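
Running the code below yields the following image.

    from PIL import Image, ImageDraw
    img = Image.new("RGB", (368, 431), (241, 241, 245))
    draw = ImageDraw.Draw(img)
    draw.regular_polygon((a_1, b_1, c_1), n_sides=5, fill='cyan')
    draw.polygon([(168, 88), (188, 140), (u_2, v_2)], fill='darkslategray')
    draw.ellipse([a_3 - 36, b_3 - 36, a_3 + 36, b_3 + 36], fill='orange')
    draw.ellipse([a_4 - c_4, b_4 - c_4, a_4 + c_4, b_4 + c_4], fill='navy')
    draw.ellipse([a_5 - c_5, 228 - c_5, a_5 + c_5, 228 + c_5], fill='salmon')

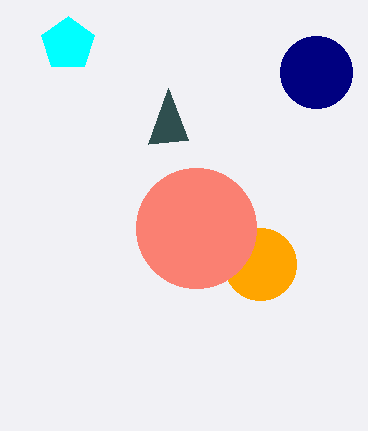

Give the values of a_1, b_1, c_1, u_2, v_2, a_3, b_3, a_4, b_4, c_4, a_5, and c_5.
a_1 = 68
b_1 = 44
c_1 = 28
u_2 = 148
v_2 = 144
a_3 = 260
b_3 = 264
a_4 = 316
b_4 = 72
c_4 = 36
a_5 = 196
c_5 = 60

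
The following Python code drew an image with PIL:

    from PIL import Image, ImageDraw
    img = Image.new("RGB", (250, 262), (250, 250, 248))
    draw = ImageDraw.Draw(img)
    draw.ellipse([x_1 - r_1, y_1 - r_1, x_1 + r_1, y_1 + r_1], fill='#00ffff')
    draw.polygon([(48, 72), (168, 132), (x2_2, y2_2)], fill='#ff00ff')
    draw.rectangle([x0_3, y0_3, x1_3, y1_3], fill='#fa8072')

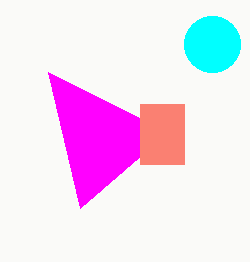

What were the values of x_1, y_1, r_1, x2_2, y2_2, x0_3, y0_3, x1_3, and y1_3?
x_1 = 212, y_1 = 44, r_1 = 28, x2_2 = 80, y2_2 = 208, x0_3 = 140, y0_3 = 104, x1_3 = 184, y1_3 = 164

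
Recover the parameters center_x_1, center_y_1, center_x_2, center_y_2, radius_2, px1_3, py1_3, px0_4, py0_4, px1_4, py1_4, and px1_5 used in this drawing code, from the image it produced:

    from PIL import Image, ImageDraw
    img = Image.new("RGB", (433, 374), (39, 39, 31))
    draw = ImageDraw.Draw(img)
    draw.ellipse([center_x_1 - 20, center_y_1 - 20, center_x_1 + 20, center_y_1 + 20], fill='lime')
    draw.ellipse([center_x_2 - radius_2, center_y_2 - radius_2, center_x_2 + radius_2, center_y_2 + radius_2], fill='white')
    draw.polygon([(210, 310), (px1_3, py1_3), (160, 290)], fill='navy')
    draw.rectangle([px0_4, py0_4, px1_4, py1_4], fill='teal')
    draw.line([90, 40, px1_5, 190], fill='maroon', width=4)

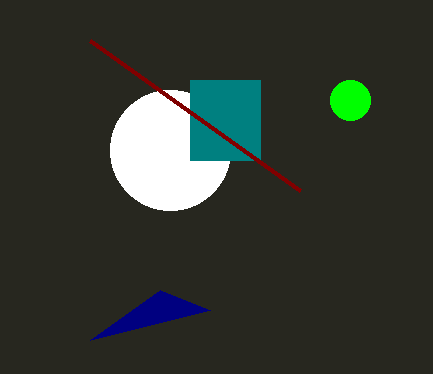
center_x_1 = 350; center_y_1 = 100; center_x_2 = 170; center_y_2 = 150; radius_2 = 60; px1_3 = 90; py1_3 = 340; px0_4 = 190; py0_4 = 80; px1_4 = 260; py1_4 = 160; px1_5 = 300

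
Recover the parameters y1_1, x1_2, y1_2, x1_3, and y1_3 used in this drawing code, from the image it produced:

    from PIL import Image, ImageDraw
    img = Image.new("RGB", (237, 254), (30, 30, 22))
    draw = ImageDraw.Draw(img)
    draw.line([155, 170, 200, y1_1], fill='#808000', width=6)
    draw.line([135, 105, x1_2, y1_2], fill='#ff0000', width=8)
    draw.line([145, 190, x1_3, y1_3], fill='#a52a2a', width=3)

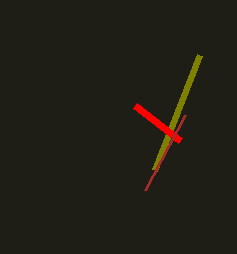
y1_1 = 55; x1_2 = 180; y1_2 = 140; x1_3 = 185; y1_3 = 115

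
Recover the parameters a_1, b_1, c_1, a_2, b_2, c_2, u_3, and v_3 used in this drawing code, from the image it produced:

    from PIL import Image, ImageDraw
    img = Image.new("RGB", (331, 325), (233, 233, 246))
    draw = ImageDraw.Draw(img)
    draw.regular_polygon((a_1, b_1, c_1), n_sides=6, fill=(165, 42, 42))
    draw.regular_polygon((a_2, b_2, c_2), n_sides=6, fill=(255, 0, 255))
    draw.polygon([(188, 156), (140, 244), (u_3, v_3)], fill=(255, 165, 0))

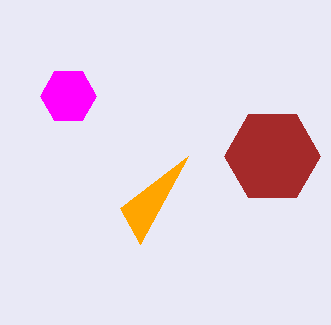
a_1 = 272
b_1 = 156
c_1 = 48
a_2 = 68
b_2 = 96
c_2 = 28
u_3 = 120
v_3 = 208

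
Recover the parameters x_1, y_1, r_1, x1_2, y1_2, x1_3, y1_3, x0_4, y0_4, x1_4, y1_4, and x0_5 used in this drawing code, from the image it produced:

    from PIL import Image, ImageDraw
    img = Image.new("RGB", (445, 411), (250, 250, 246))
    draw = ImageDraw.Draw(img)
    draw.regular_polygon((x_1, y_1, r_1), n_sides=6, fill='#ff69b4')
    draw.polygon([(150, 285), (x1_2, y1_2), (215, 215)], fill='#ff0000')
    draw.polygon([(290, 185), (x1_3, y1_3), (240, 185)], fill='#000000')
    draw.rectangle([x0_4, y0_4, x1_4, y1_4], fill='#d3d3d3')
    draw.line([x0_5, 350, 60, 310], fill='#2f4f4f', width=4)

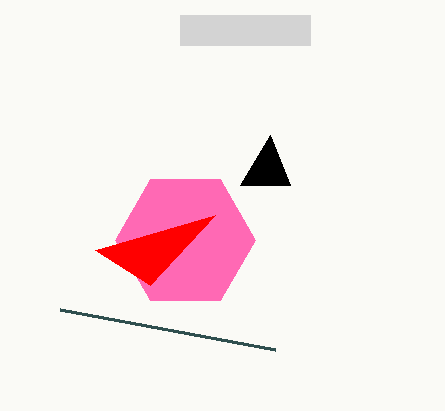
x_1 = 185; y_1 = 240; r_1 = 70; x1_2 = 95; y1_2 = 250; x1_3 = 270; y1_3 = 135; x0_4 = 180; y0_4 = 15; x1_4 = 310; y1_4 = 45; x0_5 = 275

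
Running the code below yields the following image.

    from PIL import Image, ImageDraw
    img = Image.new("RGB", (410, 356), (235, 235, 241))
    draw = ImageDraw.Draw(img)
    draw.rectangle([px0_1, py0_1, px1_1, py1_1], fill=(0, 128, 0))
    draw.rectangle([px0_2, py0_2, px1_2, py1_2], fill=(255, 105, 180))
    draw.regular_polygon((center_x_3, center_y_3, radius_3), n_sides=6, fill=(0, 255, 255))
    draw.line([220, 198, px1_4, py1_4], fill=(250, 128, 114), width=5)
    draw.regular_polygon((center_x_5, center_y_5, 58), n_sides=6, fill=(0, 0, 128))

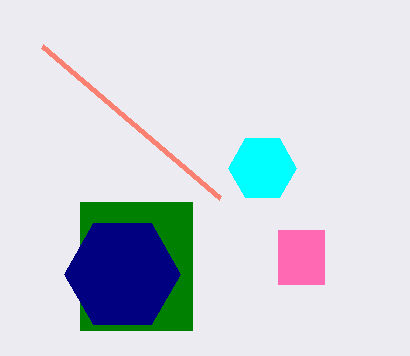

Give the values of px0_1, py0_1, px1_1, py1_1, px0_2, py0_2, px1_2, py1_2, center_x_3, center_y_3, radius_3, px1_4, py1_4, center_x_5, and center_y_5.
px0_1 = 80; py0_1 = 202; px1_1 = 192; py1_1 = 330; px0_2 = 278; py0_2 = 230; px1_2 = 324; py1_2 = 284; center_x_3 = 262; center_y_3 = 168; radius_3 = 34; px1_4 = 42; py1_4 = 46; center_x_5 = 122; center_y_5 = 274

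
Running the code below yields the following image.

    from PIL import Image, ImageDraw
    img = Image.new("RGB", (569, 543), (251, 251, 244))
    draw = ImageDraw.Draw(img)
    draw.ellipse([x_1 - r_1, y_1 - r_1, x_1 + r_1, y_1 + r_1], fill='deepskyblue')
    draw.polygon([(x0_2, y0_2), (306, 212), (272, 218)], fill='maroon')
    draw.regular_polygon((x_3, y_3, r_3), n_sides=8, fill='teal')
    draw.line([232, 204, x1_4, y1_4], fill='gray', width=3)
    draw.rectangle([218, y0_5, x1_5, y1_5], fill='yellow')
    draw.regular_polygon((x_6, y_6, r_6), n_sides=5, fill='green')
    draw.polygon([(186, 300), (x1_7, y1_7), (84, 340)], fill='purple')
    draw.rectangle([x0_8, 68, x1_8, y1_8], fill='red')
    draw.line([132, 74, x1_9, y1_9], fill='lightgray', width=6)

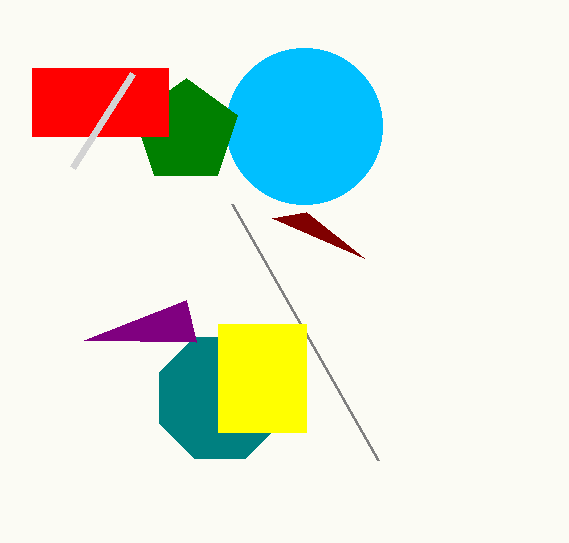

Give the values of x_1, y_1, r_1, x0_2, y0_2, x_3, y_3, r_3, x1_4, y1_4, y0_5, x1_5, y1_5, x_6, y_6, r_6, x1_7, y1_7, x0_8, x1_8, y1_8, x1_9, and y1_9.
x_1 = 304; y_1 = 126; r_1 = 78; x0_2 = 364; y0_2 = 258; x_3 = 220; y_3 = 398; r_3 = 66; x1_4 = 378; y1_4 = 460; y0_5 = 324; x1_5 = 306; y1_5 = 432; x_6 = 186; y_6 = 132; r_6 = 54; x1_7 = 196; y1_7 = 342; x0_8 = 32; x1_8 = 168; y1_8 = 136; x1_9 = 72; y1_9 = 168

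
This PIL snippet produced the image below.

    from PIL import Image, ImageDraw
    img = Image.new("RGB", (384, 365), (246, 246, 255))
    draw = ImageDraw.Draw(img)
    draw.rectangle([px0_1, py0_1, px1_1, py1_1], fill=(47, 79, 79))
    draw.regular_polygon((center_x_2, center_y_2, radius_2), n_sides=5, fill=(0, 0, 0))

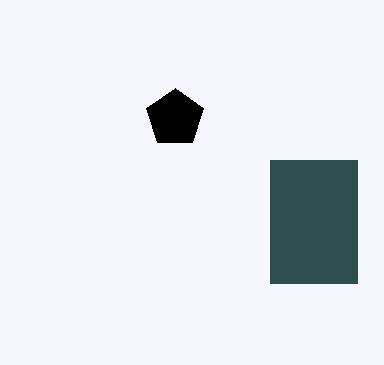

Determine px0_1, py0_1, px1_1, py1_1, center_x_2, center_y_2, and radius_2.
px0_1 = 270
py0_1 = 160
px1_1 = 357
py1_1 = 283
center_x_2 = 175
center_y_2 = 118
radius_2 = 30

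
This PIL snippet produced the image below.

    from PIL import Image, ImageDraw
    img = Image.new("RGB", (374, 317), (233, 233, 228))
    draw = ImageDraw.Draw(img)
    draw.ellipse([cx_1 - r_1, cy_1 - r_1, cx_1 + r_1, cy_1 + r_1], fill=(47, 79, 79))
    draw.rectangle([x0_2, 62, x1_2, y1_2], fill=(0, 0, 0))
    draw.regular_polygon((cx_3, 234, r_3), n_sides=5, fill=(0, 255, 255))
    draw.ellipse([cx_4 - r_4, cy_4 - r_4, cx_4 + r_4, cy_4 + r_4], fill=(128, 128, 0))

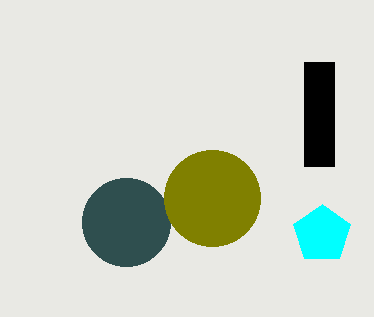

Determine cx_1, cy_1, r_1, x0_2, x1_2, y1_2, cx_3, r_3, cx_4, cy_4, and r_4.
cx_1 = 126, cy_1 = 222, r_1 = 44, x0_2 = 304, x1_2 = 334, y1_2 = 166, cx_3 = 322, r_3 = 30, cx_4 = 212, cy_4 = 198, r_4 = 48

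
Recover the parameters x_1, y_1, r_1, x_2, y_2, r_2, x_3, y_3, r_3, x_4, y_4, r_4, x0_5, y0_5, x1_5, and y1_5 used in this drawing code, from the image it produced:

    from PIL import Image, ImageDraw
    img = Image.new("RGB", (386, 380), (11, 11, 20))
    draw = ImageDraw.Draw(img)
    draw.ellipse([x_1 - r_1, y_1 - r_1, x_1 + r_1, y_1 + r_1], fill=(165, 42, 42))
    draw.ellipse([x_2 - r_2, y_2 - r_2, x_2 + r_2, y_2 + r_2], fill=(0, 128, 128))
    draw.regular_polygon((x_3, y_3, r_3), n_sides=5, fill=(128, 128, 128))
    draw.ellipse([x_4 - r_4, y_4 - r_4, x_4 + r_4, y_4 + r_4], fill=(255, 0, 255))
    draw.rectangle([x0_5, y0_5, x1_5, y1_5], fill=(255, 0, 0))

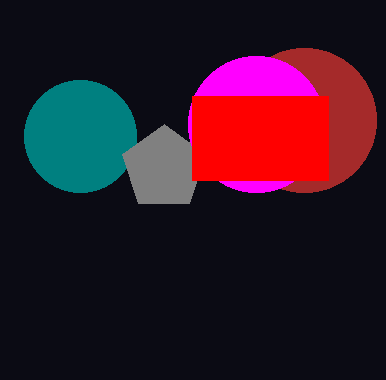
x_1 = 304, y_1 = 120, r_1 = 72, x_2 = 80, y_2 = 136, r_2 = 56, x_3 = 164, y_3 = 168, r_3 = 44, x_4 = 256, y_4 = 124, r_4 = 68, x0_5 = 192, y0_5 = 96, x1_5 = 328, y1_5 = 180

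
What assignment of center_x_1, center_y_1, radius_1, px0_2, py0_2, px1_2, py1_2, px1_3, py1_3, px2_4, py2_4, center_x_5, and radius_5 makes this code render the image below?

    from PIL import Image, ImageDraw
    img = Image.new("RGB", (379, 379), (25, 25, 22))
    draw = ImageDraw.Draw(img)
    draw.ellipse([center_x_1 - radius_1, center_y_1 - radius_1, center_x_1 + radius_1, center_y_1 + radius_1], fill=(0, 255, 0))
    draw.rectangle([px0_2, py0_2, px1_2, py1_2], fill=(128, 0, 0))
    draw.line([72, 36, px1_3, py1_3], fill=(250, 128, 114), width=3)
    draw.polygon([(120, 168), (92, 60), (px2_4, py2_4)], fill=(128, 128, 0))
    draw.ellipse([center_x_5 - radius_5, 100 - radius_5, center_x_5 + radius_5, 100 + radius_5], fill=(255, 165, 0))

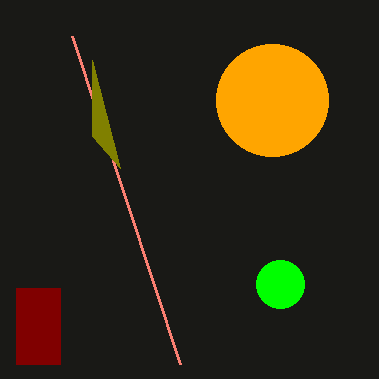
center_x_1 = 280; center_y_1 = 284; radius_1 = 24; px0_2 = 16; py0_2 = 288; px1_2 = 60; py1_2 = 364; px1_3 = 180; py1_3 = 364; px2_4 = 92; py2_4 = 136; center_x_5 = 272; radius_5 = 56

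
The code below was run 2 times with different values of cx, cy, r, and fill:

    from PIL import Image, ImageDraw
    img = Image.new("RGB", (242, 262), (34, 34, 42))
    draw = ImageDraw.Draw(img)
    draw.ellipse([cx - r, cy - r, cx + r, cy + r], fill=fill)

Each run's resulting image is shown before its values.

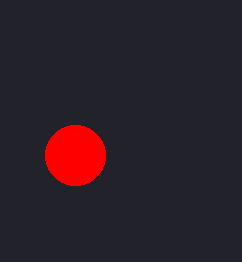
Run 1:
cx = 75; cy = 155; r = 30; fill = 'red'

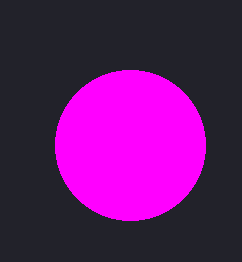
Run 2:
cx = 130, cy = 145, r = 75, fill = 'magenta'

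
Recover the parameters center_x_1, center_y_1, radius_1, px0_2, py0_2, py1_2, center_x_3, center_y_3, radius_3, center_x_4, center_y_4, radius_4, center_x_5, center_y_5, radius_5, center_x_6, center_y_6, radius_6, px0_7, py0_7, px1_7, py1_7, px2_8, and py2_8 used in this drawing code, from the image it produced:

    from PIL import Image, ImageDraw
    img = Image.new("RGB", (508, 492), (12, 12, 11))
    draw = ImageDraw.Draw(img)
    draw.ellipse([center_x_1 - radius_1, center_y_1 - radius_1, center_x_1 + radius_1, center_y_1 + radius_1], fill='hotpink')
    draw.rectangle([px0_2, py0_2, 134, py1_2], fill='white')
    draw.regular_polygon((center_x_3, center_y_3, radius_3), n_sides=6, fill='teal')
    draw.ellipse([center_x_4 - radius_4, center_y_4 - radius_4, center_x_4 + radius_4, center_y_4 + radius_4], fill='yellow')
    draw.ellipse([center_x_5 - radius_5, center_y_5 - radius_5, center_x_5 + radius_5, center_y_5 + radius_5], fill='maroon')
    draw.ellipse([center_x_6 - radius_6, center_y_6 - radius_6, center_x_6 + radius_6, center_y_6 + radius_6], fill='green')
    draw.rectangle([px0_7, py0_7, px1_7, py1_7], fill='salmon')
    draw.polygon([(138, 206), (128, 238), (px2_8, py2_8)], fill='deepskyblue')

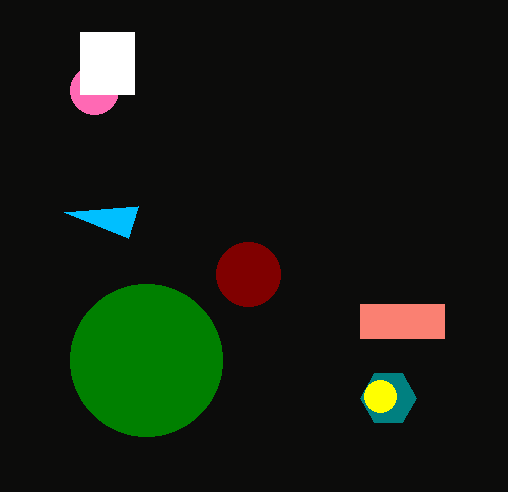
center_x_1 = 94; center_y_1 = 90; radius_1 = 24; px0_2 = 80; py0_2 = 32; py1_2 = 94; center_x_3 = 388; center_y_3 = 398; radius_3 = 28; center_x_4 = 380; center_y_4 = 396; radius_4 = 16; center_x_5 = 248; center_y_5 = 274; radius_5 = 32; center_x_6 = 146; center_y_6 = 360; radius_6 = 76; px0_7 = 360; py0_7 = 304; px1_7 = 444; py1_7 = 338; px2_8 = 64; py2_8 = 212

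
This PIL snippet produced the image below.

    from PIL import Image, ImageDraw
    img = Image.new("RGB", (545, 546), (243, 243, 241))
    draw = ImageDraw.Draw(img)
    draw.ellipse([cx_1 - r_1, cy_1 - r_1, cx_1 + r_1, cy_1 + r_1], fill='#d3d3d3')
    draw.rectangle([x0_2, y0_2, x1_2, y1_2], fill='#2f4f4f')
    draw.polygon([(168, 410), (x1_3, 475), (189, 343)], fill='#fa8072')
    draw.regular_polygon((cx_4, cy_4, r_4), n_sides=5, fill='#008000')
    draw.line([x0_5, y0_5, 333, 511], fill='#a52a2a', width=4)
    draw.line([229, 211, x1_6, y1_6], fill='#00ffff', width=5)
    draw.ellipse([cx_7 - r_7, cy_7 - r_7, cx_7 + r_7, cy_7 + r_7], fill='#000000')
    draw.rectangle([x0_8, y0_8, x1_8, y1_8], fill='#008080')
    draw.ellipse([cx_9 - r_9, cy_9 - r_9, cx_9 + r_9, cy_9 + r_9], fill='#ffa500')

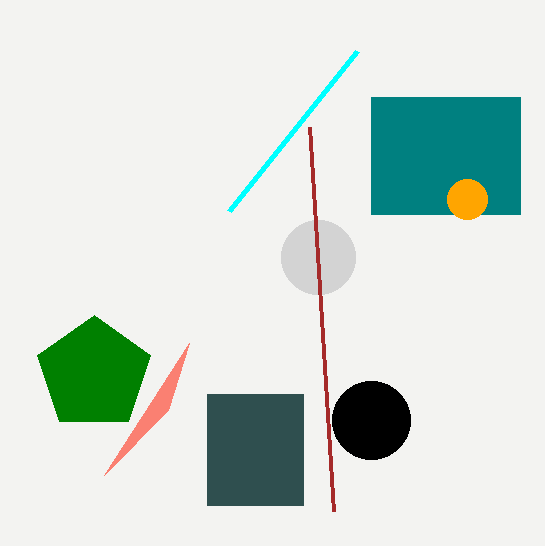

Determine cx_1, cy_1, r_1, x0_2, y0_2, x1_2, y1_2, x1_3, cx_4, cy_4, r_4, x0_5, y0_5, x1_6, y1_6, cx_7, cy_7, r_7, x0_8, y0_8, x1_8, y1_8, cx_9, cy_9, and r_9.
cx_1 = 318, cy_1 = 257, r_1 = 37, x0_2 = 207, y0_2 = 394, x1_2 = 303, y1_2 = 505, x1_3 = 104, cx_4 = 94, cy_4 = 374, r_4 = 59, x0_5 = 309, y0_5 = 127, x1_6 = 357, y1_6 = 51, cx_7 = 371, cy_7 = 420, r_7 = 39, x0_8 = 371, y0_8 = 97, x1_8 = 520, y1_8 = 214, cx_9 = 467, cy_9 = 199, r_9 = 20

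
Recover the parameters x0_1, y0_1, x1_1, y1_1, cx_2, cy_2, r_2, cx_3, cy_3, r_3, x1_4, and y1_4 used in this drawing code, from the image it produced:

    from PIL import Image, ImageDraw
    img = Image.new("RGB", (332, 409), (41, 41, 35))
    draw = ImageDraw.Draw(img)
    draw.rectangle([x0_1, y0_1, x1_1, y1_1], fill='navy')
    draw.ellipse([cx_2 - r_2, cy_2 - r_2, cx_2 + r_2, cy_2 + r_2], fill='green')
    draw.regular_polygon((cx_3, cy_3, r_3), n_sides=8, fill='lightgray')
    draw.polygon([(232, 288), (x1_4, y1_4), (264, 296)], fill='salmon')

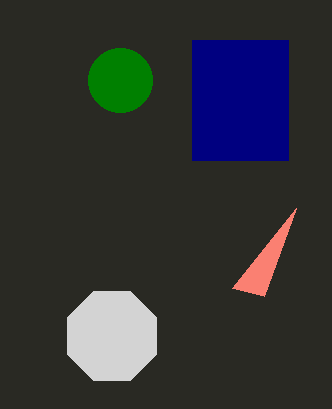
x0_1 = 192, y0_1 = 40, x1_1 = 288, y1_1 = 160, cx_2 = 120, cy_2 = 80, r_2 = 32, cx_3 = 112, cy_3 = 336, r_3 = 48, x1_4 = 296, y1_4 = 208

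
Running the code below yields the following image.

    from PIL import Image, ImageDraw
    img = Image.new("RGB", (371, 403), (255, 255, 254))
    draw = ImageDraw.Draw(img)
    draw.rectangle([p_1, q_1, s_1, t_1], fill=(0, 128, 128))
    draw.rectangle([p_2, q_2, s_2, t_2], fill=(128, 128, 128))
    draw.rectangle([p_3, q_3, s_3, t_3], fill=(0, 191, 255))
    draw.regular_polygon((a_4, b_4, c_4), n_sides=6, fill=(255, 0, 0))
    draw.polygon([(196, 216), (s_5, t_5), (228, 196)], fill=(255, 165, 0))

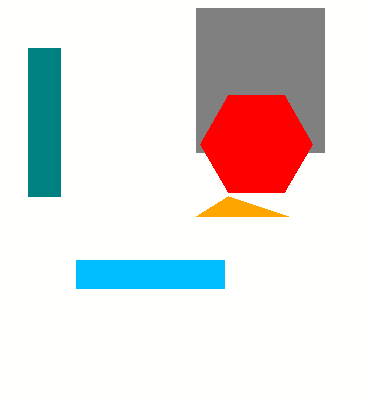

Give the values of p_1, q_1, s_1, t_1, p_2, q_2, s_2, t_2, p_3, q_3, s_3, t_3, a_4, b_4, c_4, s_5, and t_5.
p_1 = 28; q_1 = 48; s_1 = 60; t_1 = 196; p_2 = 196; q_2 = 8; s_2 = 324; t_2 = 152; p_3 = 76; q_3 = 260; s_3 = 224; t_3 = 288; a_4 = 256; b_4 = 144; c_4 = 56; s_5 = 288; t_5 = 216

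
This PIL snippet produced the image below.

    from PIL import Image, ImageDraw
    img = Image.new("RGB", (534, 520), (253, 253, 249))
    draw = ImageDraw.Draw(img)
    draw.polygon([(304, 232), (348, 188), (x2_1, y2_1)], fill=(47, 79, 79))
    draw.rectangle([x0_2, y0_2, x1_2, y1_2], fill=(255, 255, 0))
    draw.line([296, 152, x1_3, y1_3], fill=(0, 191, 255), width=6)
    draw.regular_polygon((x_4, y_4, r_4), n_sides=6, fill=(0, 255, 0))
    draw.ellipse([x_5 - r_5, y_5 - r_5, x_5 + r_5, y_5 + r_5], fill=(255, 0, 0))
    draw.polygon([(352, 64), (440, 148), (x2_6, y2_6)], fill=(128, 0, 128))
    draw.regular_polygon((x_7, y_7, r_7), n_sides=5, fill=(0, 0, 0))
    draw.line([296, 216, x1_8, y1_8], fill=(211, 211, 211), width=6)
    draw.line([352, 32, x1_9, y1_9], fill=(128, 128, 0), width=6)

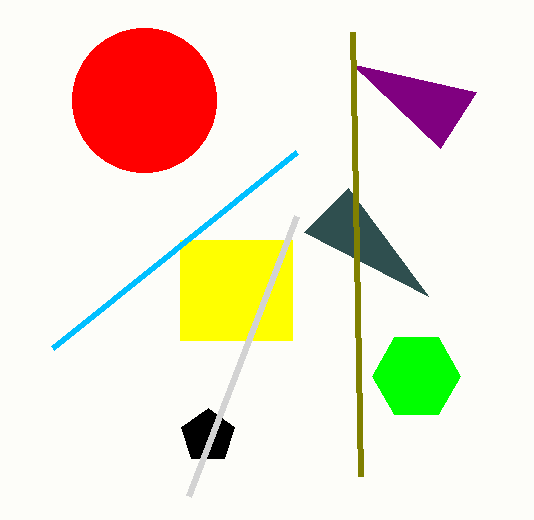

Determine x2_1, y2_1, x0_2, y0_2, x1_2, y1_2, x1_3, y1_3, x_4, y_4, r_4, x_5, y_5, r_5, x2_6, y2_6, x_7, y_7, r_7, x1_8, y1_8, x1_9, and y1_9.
x2_1 = 428, y2_1 = 296, x0_2 = 180, y0_2 = 240, x1_2 = 292, y1_2 = 340, x1_3 = 52, y1_3 = 348, x_4 = 416, y_4 = 376, r_4 = 44, x_5 = 144, y_5 = 100, r_5 = 72, x2_6 = 476, y2_6 = 92, x_7 = 208, y_7 = 436, r_7 = 28, x1_8 = 188, y1_8 = 496, x1_9 = 360, y1_9 = 476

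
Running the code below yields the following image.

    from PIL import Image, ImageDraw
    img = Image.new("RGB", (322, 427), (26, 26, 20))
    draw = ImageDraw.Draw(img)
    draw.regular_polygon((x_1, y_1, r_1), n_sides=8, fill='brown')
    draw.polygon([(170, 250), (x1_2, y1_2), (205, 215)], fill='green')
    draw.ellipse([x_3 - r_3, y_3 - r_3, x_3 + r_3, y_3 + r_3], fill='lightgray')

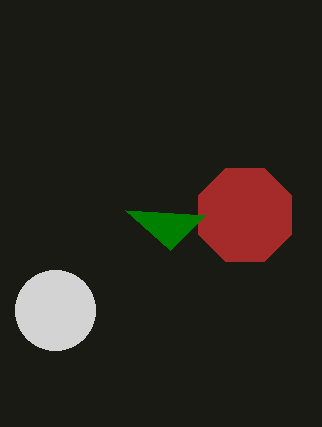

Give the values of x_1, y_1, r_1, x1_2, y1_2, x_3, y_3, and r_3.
x_1 = 245; y_1 = 215; r_1 = 50; x1_2 = 125; y1_2 = 210; x_3 = 55; y_3 = 310; r_3 = 40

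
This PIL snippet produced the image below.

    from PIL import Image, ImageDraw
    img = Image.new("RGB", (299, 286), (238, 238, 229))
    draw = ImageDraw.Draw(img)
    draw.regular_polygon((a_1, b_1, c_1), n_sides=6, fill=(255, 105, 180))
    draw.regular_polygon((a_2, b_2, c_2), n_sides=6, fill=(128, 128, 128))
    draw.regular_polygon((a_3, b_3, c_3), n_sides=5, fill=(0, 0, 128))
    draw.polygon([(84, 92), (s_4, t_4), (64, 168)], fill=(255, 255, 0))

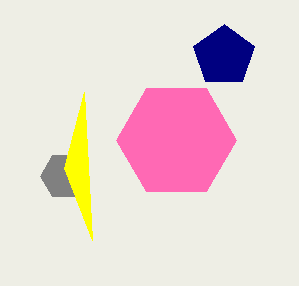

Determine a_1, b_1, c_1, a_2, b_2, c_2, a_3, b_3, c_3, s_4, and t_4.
a_1 = 176, b_1 = 140, c_1 = 60, a_2 = 64, b_2 = 176, c_2 = 24, a_3 = 224, b_3 = 56, c_3 = 32, s_4 = 92, t_4 = 240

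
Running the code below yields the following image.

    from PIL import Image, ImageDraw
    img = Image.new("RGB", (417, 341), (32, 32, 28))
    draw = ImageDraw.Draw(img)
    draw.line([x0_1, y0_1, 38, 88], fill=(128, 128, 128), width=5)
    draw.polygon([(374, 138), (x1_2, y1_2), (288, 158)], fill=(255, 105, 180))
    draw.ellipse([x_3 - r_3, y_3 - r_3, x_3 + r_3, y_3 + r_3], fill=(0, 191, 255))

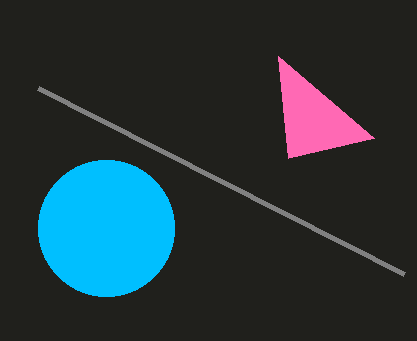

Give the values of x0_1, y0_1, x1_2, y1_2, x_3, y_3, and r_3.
x0_1 = 404; y0_1 = 274; x1_2 = 278; y1_2 = 56; x_3 = 106; y_3 = 228; r_3 = 68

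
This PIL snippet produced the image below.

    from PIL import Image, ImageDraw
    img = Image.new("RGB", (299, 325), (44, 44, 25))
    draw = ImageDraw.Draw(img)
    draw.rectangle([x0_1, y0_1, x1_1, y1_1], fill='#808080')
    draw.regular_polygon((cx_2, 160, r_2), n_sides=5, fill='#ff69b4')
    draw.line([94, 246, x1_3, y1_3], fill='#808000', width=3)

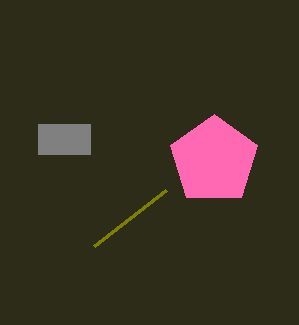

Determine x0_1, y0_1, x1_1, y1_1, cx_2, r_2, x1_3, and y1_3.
x0_1 = 38
y0_1 = 124
x1_1 = 90
y1_1 = 154
cx_2 = 214
r_2 = 46
x1_3 = 166
y1_3 = 190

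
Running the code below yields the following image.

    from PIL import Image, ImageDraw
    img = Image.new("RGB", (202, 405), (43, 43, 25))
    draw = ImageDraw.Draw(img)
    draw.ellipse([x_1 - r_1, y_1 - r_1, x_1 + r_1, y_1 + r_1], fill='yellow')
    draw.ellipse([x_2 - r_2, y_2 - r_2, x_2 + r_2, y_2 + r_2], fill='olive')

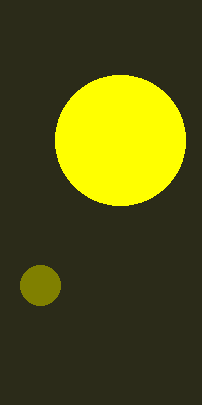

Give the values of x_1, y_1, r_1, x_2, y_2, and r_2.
x_1 = 120
y_1 = 140
r_1 = 65
x_2 = 40
y_2 = 285
r_2 = 20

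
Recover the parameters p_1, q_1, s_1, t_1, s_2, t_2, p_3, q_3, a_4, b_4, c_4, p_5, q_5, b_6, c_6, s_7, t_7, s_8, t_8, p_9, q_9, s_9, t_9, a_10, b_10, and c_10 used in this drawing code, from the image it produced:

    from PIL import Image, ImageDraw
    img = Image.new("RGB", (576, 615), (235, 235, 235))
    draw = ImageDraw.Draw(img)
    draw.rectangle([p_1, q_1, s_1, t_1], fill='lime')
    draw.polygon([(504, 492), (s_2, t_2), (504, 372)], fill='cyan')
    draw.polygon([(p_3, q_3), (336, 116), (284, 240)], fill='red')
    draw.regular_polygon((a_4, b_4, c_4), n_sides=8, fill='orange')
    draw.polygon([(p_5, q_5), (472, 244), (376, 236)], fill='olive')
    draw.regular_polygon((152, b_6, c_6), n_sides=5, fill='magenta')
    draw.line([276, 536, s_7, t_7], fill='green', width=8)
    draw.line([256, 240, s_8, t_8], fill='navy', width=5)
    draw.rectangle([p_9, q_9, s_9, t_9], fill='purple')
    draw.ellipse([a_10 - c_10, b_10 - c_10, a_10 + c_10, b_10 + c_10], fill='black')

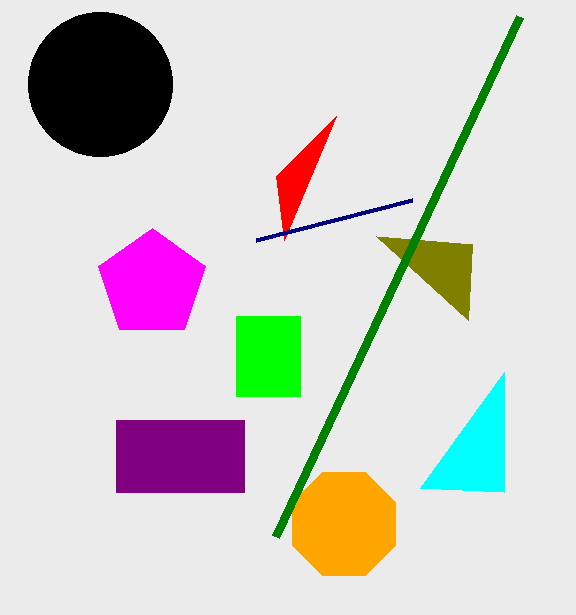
p_1 = 236, q_1 = 316, s_1 = 300, t_1 = 396, s_2 = 420, t_2 = 488, p_3 = 276, q_3 = 176, a_4 = 344, b_4 = 524, c_4 = 56, p_5 = 468, q_5 = 320, b_6 = 284, c_6 = 56, s_7 = 520, t_7 = 16, s_8 = 412, t_8 = 200, p_9 = 116, q_9 = 420, s_9 = 244, t_9 = 492, a_10 = 100, b_10 = 84, c_10 = 72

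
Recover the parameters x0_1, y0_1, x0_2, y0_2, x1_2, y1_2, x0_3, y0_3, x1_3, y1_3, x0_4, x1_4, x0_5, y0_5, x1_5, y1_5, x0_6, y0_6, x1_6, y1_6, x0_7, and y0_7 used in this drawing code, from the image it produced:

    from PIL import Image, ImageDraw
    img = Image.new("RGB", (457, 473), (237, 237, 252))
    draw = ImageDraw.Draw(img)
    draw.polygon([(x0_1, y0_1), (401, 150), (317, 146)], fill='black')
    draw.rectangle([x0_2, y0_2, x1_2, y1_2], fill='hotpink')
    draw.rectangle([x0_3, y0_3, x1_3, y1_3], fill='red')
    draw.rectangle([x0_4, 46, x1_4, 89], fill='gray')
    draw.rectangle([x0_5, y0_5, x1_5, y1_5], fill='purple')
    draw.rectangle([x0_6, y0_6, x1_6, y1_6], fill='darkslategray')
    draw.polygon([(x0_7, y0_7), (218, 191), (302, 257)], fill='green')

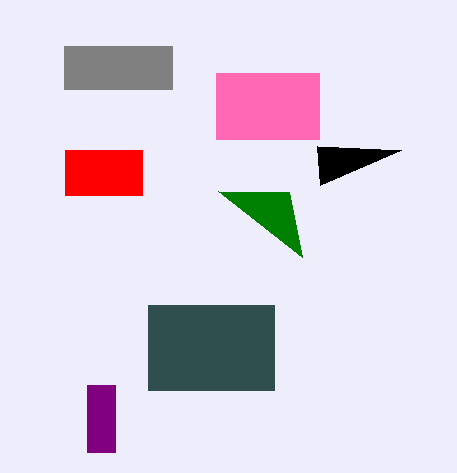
x0_1 = 320
y0_1 = 185
x0_2 = 216
y0_2 = 73
x1_2 = 319
y1_2 = 139
x0_3 = 65
y0_3 = 150
x1_3 = 142
y1_3 = 195
x0_4 = 64
x1_4 = 172
x0_5 = 87
y0_5 = 385
x1_5 = 115
y1_5 = 452
x0_6 = 148
y0_6 = 305
x1_6 = 274
y1_6 = 390
x0_7 = 289
y0_7 = 192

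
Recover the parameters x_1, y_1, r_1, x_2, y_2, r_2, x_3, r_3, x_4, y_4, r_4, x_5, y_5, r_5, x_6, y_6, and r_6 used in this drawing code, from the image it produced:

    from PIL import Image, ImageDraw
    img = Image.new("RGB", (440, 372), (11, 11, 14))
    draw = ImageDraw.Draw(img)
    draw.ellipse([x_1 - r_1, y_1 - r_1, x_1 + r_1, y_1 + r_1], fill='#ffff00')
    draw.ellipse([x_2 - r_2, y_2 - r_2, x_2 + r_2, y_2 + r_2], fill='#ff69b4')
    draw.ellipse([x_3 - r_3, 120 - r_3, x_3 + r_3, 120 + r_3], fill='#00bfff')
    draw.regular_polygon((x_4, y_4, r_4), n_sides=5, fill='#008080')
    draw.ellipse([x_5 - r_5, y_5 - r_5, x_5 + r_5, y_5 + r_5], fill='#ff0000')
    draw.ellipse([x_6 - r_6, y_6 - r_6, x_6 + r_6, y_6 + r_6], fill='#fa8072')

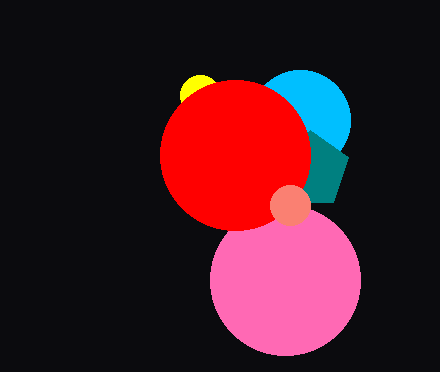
x_1 = 200
y_1 = 95
r_1 = 20
x_2 = 285
y_2 = 280
r_2 = 75
x_3 = 300
r_3 = 50
x_4 = 310
y_4 = 170
r_4 = 40
x_5 = 235
y_5 = 155
r_5 = 75
x_6 = 290
y_6 = 205
r_6 = 20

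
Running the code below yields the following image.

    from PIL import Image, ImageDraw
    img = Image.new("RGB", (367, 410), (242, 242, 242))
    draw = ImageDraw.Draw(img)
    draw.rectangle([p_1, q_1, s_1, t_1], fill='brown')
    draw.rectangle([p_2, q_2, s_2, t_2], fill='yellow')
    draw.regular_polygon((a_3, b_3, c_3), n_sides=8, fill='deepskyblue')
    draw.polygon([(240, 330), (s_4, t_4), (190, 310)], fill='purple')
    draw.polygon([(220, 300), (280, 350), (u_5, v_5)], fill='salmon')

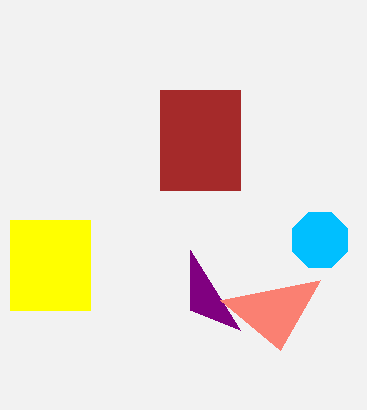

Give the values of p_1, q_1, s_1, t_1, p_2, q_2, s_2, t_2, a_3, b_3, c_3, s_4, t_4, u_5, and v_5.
p_1 = 160
q_1 = 90
s_1 = 240
t_1 = 190
p_2 = 10
q_2 = 220
s_2 = 90
t_2 = 310
a_3 = 320
b_3 = 240
c_3 = 30
s_4 = 190
t_4 = 250
u_5 = 320
v_5 = 280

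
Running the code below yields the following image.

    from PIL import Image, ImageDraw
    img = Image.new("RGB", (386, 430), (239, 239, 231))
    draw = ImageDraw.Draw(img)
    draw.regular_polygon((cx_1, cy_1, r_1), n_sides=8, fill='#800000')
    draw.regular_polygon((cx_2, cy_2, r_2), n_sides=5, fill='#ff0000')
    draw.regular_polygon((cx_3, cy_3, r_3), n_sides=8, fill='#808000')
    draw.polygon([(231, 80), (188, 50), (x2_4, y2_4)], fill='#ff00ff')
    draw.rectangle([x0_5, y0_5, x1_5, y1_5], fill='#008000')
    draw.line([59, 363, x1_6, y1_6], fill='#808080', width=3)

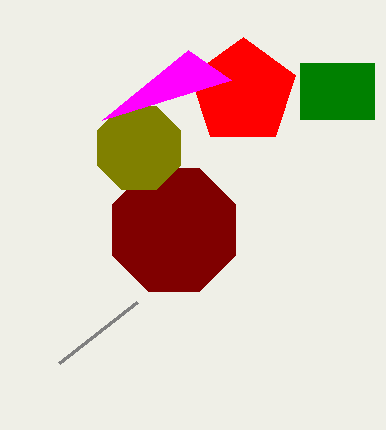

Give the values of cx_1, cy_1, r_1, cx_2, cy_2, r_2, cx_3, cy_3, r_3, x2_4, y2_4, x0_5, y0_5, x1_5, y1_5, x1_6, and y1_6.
cx_1 = 174; cy_1 = 230; r_1 = 67; cx_2 = 243; cy_2 = 92; r_2 = 55; cx_3 = 139; cy_3 = 148; r_3 = 45; x2_4 = 102; y2_4 = 120; x0_5 = 300; y0_5 = 63; x1_5 = 374; y1_5 = 119; x1_6 = 137; y1_6 = 302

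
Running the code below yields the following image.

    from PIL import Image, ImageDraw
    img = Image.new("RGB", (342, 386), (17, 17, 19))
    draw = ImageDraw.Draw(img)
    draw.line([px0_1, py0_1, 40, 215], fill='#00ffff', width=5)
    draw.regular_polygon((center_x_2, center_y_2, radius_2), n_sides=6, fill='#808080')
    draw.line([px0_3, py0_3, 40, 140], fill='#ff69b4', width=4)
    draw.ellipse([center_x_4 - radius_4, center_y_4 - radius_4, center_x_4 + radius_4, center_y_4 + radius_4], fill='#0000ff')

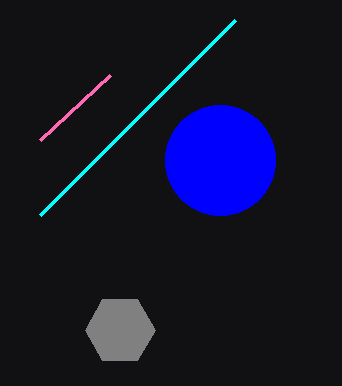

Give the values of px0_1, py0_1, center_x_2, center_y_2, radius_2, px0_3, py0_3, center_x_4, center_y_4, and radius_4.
px0_1 = 235; py0_1 = 20; center_x_2 = 120; center_y_2 = 330; radius_2 = 35; px0_3 = 110; py0_3 = 75; center_x_4 = 220; center_y_4 = 160; radius_4 = 55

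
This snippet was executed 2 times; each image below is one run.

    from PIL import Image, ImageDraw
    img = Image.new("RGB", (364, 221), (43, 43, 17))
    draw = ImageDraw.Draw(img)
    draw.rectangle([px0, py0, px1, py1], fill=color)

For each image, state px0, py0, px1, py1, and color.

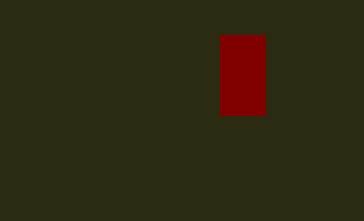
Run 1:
px0 = 220, py0 = 35, px1 = 265, py1 = 115, color = 'maroon'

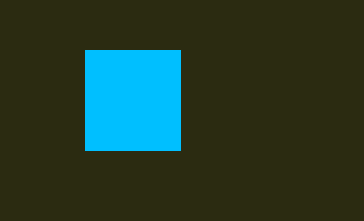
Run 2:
px0 = 85; py0 = 50; px1 = 180; py1 = 150; color = 'deepskyblue'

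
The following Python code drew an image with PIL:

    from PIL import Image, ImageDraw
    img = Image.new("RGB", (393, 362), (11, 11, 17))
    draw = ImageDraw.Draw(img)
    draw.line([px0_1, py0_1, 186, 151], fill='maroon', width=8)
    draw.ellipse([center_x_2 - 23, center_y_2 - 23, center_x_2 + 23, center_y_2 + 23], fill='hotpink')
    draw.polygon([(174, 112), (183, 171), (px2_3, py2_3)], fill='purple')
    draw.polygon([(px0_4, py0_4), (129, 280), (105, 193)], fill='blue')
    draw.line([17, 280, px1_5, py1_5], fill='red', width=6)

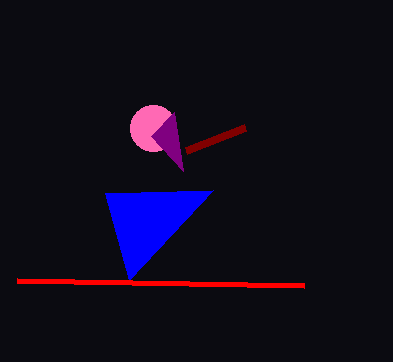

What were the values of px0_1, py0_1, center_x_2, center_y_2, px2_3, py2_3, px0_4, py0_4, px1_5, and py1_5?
px0_1 = 245, py0_1 = 128, center_x_2 = 153, center_y_2 = 128, px2_3 = 151, py2_3 = 136, px0_4 = 213, py0_4 = 190, px1_5 = 304, py1_5 = 285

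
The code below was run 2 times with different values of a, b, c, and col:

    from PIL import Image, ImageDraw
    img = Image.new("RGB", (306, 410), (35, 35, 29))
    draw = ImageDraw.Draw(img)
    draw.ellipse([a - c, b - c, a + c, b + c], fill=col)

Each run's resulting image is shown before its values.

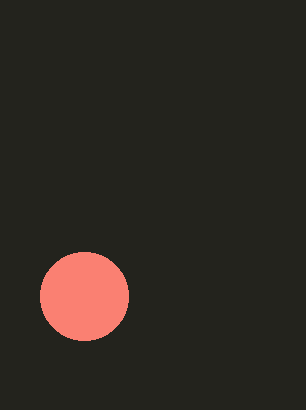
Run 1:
a = 84, b = 296, c = 44, col = 'salmon'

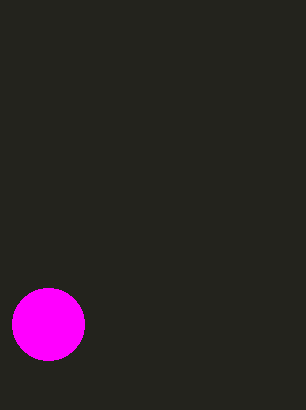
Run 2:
a = 48; b = 324; c = 36; col = 'magenta'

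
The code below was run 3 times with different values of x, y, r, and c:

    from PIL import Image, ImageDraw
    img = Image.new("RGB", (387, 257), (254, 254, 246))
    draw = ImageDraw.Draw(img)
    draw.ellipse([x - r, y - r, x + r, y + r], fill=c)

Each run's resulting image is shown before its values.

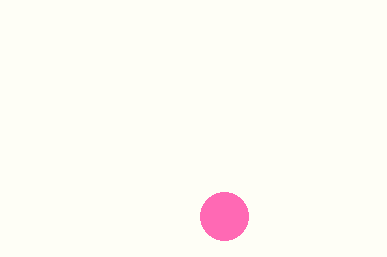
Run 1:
x = 224; y = 216; r = 24; c = 'hotpink'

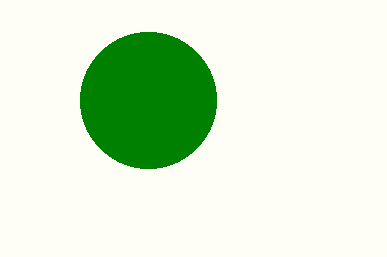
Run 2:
x = 148, y = 100, r = 68, c = 'green'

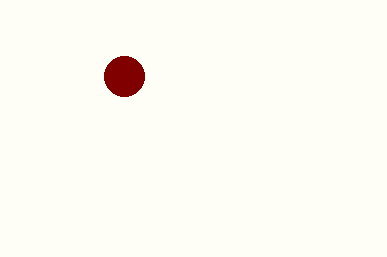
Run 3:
x = 124; y = 76; r = 20; c = 'maroon'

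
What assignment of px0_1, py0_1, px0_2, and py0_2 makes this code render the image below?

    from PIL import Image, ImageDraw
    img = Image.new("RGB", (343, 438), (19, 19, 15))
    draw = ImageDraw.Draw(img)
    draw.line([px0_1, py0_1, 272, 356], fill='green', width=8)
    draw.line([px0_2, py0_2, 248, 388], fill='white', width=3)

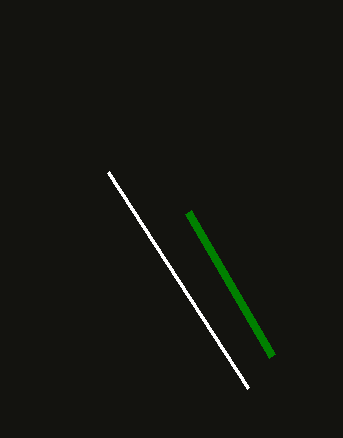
px0_1 = 188, py0_1 = 212, px0_2 = 108, py0_2 = 172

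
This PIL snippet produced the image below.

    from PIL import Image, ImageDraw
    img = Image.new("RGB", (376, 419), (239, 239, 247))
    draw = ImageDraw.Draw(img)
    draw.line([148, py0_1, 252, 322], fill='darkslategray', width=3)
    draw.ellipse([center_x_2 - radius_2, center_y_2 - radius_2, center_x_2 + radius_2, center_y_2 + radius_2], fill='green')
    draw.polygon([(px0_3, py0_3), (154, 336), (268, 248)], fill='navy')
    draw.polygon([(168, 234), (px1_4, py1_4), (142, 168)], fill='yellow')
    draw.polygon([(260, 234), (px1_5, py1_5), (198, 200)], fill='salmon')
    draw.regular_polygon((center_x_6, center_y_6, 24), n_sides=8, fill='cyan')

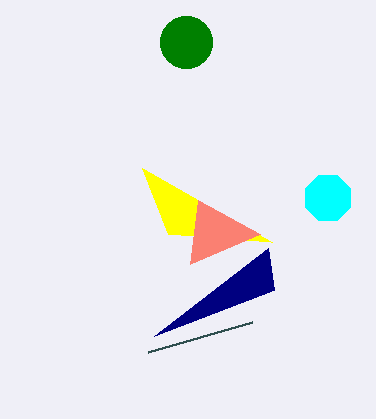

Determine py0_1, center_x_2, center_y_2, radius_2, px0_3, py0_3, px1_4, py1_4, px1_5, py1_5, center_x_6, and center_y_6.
py0_1 = 352; center_x_2 = 186; center_y_2 = 42; radius_2 = 26; px0_3 = 274; py0_3 = 290; px1_4 = 272; py1_4 = 242; px1_5 = 190; py1_5 = 264; center_x_6 = 328; center_y_6 = 198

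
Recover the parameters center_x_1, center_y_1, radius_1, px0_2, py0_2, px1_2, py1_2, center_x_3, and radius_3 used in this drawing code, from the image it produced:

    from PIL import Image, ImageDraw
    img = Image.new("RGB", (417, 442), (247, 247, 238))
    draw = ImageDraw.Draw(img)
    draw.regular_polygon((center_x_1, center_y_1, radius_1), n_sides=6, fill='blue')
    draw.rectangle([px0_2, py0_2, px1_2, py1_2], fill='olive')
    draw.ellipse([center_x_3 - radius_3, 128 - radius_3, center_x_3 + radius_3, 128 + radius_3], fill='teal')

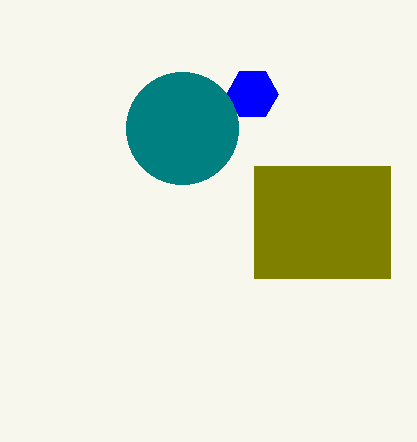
center_x_1 = 252, center_y_1 = 94, radius_1 = 26, px0_2 = 254, py0_2 = 166, px1_2 = 390, py1_2 = 278, center_x_3 = 182, radius_3 = 56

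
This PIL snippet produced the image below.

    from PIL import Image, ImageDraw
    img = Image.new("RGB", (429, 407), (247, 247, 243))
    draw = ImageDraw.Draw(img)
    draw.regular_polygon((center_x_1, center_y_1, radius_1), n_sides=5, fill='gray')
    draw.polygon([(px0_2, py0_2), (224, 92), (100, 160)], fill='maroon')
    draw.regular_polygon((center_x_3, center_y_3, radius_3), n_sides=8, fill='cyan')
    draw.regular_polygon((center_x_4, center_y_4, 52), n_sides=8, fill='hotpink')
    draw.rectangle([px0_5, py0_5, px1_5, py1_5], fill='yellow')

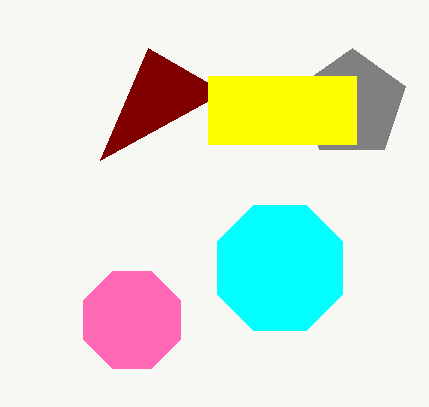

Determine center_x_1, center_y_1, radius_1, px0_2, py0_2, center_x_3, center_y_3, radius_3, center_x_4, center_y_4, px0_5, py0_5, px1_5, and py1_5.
center_x_1 = 352, center_y_1 = 104, radius_1 = 56, px0_2 = 148, py0_2 = 48, center_x_3 = 280, center_y_3 = 268, radius_3 = 68, center_x_4 = 132, center_y_4 = 320, px0_5 = 208, py0_5 = 76, px1_5 = 356, py1_5 = 144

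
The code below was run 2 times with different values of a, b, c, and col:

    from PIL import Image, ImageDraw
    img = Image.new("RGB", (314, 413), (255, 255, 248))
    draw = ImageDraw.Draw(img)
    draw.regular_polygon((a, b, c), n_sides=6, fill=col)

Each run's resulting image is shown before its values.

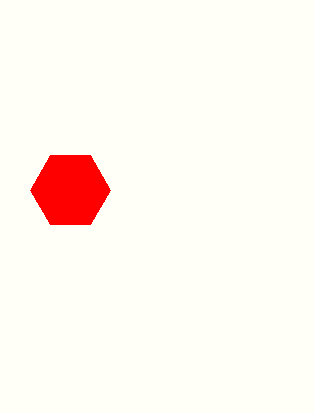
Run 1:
a = 70
b = 190
c = 40
col = 'red'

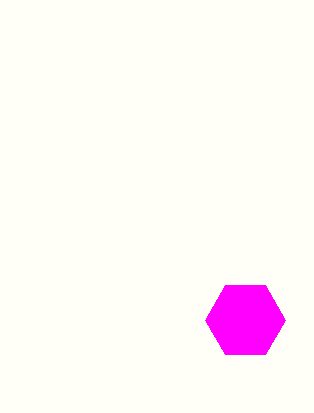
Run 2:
a = 245
b = 320
c = 40
col = 'magenta'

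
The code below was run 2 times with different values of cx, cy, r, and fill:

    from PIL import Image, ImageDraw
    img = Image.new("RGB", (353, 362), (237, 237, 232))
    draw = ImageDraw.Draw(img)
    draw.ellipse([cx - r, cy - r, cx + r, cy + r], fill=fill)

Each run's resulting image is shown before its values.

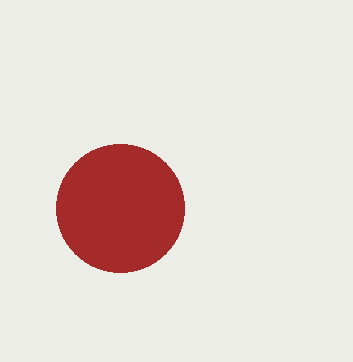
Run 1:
cx = 120, cy = 208, r = 64, fill = 'brown'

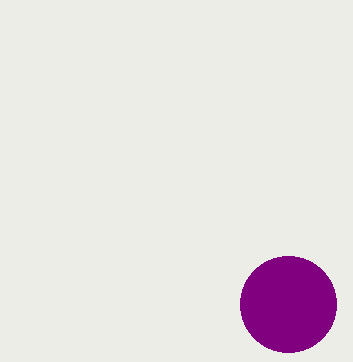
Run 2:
cx = 288
cy = 304
r = 48
fill = 'purple'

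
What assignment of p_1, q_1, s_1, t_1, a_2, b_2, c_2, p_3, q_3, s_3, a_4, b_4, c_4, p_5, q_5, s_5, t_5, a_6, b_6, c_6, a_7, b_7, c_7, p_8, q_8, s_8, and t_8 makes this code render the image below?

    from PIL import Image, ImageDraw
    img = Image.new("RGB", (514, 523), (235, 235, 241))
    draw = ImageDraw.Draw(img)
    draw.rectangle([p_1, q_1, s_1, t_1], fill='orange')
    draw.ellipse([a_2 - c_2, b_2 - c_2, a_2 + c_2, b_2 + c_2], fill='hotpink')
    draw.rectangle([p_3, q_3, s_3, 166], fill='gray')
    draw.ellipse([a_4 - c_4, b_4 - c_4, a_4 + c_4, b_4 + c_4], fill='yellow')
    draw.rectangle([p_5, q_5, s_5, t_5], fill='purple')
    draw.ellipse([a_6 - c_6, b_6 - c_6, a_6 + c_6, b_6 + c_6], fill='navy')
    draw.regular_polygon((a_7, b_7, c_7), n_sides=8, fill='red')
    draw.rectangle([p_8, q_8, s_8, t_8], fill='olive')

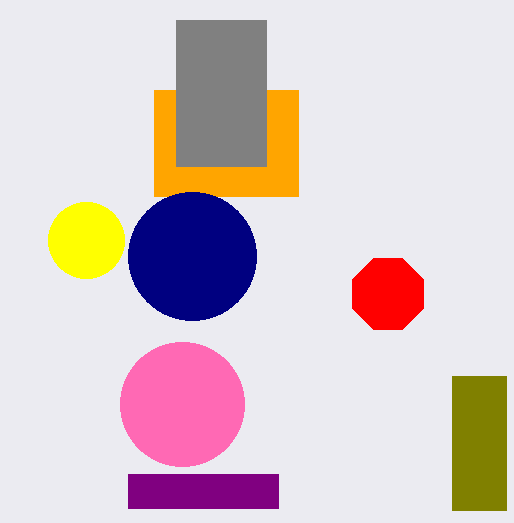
p_1 = 154
q_1 = 90
s_1 = 298
t_1 = 196
a_2 = 182
b_2 = 404
c_2 = 62
p_3 = 176
q_3 = 20
s_3 = 266
a_4 = 86
b_4 = 240
c_4 = 38
p_5 = 128
q_5 = 474
s_5 = 278
t_5 = 508
a_6 = 192
b_6 = 256
c_6 = 64
a_7 = 388
b_7 = 294
c_7 = 38
p_8 = 452
q_8 = 376
s_8 = 506
t_8 = 510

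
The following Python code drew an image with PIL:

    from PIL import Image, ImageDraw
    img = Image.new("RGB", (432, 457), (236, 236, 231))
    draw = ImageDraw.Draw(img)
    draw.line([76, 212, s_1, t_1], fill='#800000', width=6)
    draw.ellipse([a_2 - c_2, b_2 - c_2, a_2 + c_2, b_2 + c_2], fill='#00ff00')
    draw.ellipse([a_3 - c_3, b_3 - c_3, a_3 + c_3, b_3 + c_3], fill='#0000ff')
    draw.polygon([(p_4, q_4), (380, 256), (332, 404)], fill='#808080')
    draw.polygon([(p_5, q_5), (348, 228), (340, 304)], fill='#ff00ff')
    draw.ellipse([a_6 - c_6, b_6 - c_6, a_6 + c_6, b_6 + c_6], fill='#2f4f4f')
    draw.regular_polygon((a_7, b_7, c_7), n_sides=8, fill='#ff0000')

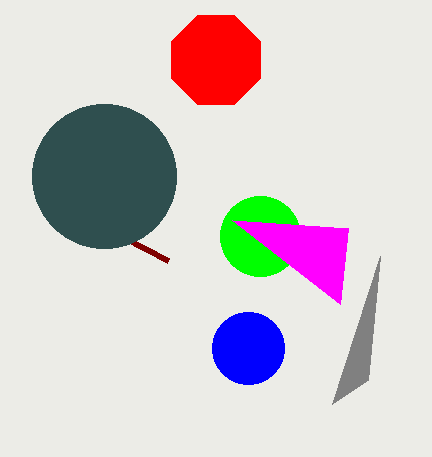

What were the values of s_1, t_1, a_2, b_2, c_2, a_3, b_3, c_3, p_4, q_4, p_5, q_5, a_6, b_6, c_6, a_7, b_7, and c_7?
s_1 = 168, t_1 = 260, a_2 = 260, b_2 = 236, c_2 = 40, a_3 = 248, b_3 = 348, c_3 = 36, p_4 = 368, q_4 = 380, p_5 = 232, q_5 = 220, a_6 = 104, b_6 = 176, c_6 = 72, a_7 = 216, b_7 = 60, c_7 = 48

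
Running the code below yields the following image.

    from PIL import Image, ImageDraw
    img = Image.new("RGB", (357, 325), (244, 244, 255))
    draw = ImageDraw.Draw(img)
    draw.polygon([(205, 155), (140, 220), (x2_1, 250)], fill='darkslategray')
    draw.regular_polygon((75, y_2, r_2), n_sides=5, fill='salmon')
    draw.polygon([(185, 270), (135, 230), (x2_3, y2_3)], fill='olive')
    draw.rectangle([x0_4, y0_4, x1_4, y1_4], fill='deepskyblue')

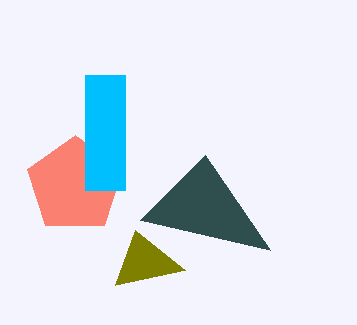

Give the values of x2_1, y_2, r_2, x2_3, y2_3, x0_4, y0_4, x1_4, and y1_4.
x2_1 = 270; y_2 = 185; r_2 = 50; x2_3 = 115; y2_3 = 285; x0_4 = 85; y0_4 = 75; x1_4 = 125; y1_4 = 190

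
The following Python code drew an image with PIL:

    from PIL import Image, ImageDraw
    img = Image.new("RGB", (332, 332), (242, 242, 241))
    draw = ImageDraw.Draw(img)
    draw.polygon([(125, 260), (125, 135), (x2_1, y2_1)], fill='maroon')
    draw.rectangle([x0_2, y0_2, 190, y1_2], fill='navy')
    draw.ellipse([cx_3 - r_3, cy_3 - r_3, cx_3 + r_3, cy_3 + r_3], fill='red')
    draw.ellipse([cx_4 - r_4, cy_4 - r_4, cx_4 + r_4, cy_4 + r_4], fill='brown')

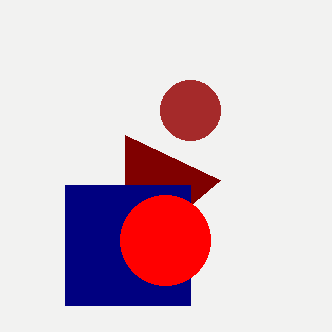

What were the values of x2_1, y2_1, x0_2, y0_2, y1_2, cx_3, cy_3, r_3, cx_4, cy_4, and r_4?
x2_1 = 220, y2_1 = 180, x0_2 = 65, y0_2 = 185, y1_2 = 305, cx_3 = 165, cy_3 = 240, r_3 = 45, cx_4 = 190, cy_4 = 110, r_4 = 30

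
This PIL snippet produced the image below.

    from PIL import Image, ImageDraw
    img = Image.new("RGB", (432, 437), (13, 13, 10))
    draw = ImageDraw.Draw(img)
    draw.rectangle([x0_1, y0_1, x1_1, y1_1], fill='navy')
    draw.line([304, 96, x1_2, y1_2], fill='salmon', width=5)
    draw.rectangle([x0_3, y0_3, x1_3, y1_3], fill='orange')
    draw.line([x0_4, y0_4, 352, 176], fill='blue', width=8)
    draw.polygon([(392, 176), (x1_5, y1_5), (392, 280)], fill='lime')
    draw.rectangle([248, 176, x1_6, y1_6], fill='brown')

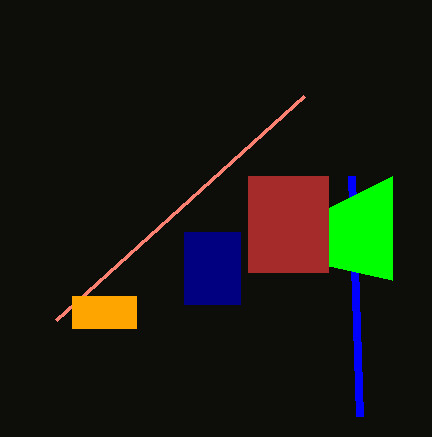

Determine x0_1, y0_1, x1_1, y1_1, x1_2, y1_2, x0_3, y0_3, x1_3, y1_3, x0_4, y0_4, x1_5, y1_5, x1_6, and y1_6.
x0_1 = 184, y0_1 = 232, x1_1 = 240, y1_1 = 304, x1_2 = 56, y1_2 = 320, x0_3 = 72, y0_3 = 296, x1_3 = 136, y1_3 = 328, x0_4 = 360, y0_4 = 416, x1_5 = 248, y1_5 = 248, x1_6 = 328, y1_6 = 272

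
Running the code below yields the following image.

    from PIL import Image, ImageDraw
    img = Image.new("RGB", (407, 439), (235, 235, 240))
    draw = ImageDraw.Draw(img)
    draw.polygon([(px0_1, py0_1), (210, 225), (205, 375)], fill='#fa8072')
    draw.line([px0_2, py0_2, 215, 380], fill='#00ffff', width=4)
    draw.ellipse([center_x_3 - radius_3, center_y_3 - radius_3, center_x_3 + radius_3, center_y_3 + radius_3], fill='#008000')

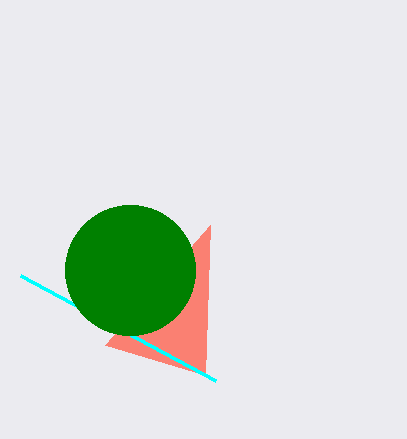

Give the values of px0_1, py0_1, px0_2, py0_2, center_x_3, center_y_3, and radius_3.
px0_1 = 105; py0_1 = 345; px0_2 = 20; py0_2 = 275; center_x_3 = 130; center_y_3 = 270; radius_3 = 65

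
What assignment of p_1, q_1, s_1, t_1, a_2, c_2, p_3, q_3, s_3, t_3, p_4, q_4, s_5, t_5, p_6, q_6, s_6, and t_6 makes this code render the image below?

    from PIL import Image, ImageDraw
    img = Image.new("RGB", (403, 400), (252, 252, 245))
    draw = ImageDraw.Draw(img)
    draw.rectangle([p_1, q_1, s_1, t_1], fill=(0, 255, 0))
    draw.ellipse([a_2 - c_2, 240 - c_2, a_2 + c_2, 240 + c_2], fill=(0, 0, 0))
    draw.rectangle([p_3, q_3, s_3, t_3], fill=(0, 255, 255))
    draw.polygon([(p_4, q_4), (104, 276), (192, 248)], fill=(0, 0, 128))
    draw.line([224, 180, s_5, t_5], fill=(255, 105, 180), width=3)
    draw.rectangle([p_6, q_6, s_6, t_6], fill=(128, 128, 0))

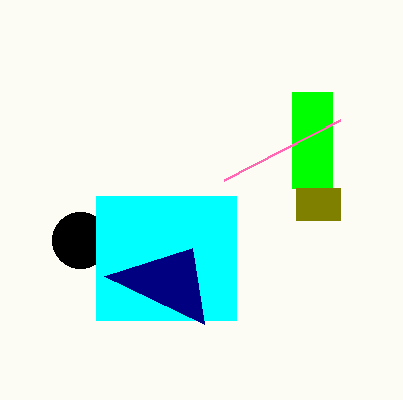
p_1 = 292; q_1 = 92; s_1 = 332; t_1 = 188; a_2 = 80; c_2 = 28; p_3 = 96; q_3 = 196; s_3 = 236; t_3 = 320; p_4 = 204; q_4 = 324; s_5 = 340; t_5 = 120; p_6 = 296; q_6 = 188; s_6 = 340; t_6 = 220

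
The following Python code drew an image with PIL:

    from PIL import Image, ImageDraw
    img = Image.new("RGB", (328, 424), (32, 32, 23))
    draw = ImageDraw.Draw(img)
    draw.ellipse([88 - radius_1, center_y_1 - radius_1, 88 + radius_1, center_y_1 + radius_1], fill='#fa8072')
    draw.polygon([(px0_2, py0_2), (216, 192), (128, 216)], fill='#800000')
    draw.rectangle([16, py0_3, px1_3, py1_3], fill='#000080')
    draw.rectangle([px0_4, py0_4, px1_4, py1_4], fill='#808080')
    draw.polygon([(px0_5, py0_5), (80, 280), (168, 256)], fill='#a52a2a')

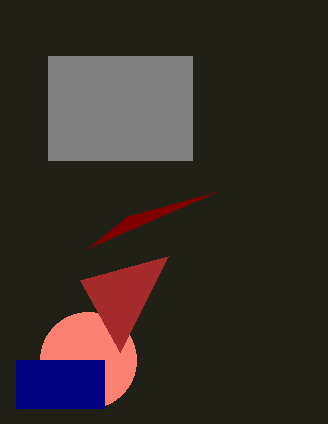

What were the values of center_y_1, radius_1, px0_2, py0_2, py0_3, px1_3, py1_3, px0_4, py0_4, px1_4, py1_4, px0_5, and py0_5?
center_y_1 = 360; radius_1 = 48; px0_2 = 88; py0_2 = 248; py0_3 = 360; px1_3 = 104; py1_3 = 408; px0_4 = 48; py0_4 = 56; px1_4 = 192; py1_4 = 160; px0_5 = 120; py0_5 = 352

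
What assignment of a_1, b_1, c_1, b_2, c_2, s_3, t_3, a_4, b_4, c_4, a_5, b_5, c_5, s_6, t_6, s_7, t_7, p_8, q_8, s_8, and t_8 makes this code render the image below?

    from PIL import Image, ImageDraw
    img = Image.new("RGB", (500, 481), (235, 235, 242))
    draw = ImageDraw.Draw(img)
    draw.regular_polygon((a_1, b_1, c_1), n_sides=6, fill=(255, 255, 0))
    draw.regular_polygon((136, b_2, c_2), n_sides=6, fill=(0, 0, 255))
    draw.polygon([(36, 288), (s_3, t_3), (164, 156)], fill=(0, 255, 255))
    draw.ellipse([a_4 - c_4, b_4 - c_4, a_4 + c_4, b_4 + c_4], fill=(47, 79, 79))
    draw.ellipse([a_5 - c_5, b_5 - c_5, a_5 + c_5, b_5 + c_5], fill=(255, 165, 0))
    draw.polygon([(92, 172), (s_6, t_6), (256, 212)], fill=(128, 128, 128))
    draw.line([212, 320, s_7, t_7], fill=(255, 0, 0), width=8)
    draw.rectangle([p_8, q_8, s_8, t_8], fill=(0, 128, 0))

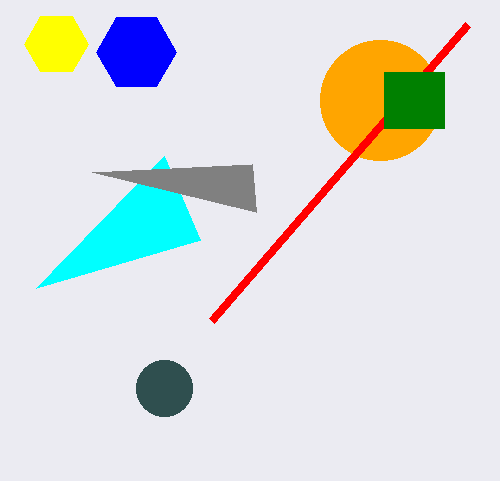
a_1 = 56; b_1 = 44; c_1 = 32; b_2 = 52; c_2 = 40; s_3 = 200; t_3 = 240; a_4 = 164; b_4 = 388; c_4 = 28; a_5 = 380; b_5 = 100; c_5 = 60; s_6 = 252; t_6 = 164; s_7 = 468; t_7 = 24; p_8 = 384; q_8 = 72; s_8 = 444; t_8 = 128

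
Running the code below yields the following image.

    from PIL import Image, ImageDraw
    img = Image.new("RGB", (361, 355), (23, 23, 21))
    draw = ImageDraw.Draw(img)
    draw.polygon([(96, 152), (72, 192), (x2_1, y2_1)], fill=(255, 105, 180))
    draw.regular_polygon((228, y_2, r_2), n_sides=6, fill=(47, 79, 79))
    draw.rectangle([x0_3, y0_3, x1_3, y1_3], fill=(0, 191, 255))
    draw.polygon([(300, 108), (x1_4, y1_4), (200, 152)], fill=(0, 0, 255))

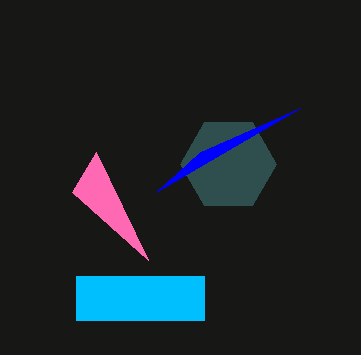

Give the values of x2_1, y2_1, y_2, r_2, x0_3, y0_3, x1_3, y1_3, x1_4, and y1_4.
x2_1 = 148, y2_1 = 260, y_2 = 164, r_2 = 48, x0_3 = 76, y0_3 = 276, x1_3 = 204, y1_3 = 320, x1_4 = 156, y1_4 = 192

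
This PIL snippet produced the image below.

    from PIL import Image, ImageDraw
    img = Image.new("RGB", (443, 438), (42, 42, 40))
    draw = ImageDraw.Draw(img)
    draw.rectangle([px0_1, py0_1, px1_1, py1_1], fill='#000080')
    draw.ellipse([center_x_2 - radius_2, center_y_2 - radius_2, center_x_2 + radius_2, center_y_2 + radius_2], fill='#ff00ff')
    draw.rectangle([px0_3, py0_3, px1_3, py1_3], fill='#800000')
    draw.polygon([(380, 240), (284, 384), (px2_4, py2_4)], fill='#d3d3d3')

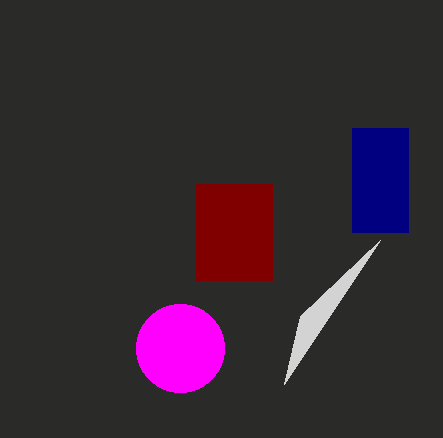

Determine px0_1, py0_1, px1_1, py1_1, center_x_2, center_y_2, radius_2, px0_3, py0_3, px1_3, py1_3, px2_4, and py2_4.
px0_1 = 352; py0_1 = 128; px1_1 = 408; py1_1 = 232; center_x_2 = 180; center_y_2 = 348; radius_2 = 44; px0_3 = 196; py0_3 = 184; px1_3 = 272; py1_3 = 280; px2_4 = 300; py2_4 = 316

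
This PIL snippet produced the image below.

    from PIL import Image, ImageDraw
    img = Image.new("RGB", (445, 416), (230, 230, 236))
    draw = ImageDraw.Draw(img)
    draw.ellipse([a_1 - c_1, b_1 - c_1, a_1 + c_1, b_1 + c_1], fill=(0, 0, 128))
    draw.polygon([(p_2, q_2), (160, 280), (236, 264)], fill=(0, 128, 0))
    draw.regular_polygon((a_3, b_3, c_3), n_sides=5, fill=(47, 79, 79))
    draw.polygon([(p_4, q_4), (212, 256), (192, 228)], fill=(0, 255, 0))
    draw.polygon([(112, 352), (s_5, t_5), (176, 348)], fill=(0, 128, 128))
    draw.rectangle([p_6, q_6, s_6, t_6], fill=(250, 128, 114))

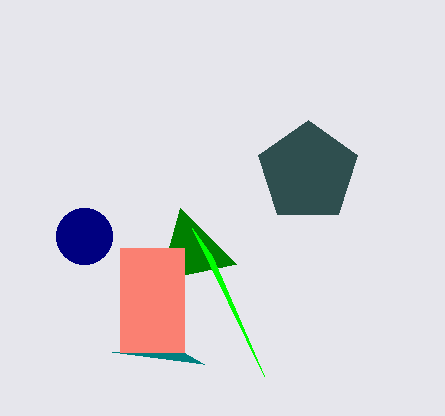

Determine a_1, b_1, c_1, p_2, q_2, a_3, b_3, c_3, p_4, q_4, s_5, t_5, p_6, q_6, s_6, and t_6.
a_1 = 84
b_1 = 236
c_1 = 28
p_2 = 180
q_2 = 208
a_3 = 308
b_3 = 172
c_3 = 52
p_4 = 264
q_4 = 376
s_5 = 204
t_5 = 364
p_6 = 120
q_6 = 248
s_6 = 184
t_6 = 352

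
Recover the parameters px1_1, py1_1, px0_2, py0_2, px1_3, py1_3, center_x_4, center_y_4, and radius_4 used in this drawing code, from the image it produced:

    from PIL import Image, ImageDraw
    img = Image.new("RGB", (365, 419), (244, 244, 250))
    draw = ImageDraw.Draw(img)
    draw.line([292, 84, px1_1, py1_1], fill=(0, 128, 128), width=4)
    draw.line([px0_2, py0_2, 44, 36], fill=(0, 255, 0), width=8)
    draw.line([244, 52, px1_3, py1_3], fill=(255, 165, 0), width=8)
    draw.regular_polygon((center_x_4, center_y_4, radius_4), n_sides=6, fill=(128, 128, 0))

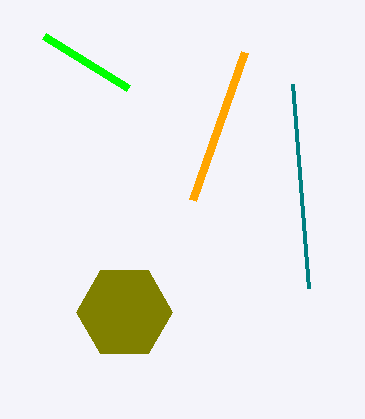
px1_1 = 308
py1_1 = 288
px0_2 = 128
py0_2 = 88
px1_3 = 192
py1_3 = 200
center_x_4 = 124
center_y_4 = 312
radius_4 = 48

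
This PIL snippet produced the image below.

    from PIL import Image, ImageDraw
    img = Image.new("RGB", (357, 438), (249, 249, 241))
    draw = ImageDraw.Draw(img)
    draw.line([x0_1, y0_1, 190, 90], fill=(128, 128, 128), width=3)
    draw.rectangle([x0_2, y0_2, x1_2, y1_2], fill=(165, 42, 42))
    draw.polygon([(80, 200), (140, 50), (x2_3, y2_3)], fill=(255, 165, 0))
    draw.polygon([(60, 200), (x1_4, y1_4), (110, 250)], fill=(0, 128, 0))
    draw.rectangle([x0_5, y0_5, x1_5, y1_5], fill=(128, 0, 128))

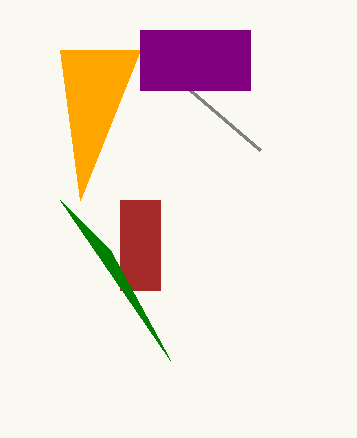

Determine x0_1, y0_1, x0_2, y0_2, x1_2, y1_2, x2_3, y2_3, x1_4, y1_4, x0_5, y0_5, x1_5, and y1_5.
x0_1 = 260; y0_1 = 150; x0_2 = 120; y0_2 = 200; x1_2 = 160; y1_2 = 290; x2_3 = 60; y2_3 = 50; x1_4 = 170; y1_4 = 360; x0_5 = 140; y0_5 = 30; x1_5 = 250; y1_5 = 90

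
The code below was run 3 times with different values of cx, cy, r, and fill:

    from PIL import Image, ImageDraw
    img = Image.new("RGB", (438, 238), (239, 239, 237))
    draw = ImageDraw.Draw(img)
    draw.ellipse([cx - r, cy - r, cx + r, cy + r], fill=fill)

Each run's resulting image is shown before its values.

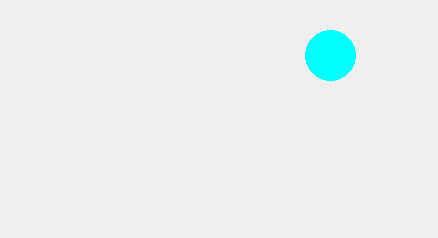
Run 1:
cx = 330, cy = 55, r = 25, fill = 'cyan'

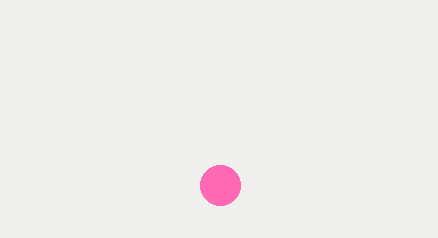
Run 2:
cx = 220; cy = 185; r = 20; fill = 'hotpink'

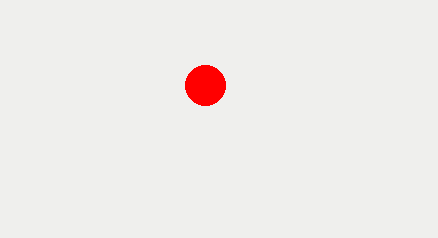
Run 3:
cx = 205
cy = 85
r = 20
fill = 'red'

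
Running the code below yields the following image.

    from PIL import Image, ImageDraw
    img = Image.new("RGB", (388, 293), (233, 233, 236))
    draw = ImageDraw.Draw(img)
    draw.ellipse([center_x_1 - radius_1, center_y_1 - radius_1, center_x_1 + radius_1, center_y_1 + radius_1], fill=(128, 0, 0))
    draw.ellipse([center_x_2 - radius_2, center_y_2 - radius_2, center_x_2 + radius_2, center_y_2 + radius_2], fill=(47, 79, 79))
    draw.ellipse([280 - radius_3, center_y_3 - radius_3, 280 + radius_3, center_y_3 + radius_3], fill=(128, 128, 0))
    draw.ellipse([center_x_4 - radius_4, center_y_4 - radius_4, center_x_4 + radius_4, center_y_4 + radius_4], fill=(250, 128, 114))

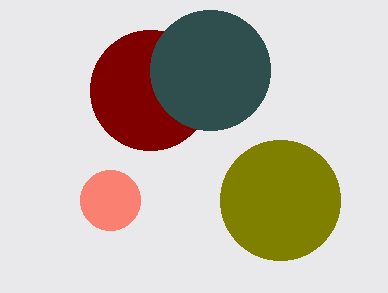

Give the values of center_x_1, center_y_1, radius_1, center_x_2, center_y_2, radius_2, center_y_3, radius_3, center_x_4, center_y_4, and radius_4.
center_x_1 = 150, center_y_1 = 90, radius_1 = 60, center_x_2 = 210, center_y_2 = 70, radius_2 = 60, center_y_3 = 200, radius_3 = 60, center_x_4 = 110, center_y_4 = 200, radius_4 = 30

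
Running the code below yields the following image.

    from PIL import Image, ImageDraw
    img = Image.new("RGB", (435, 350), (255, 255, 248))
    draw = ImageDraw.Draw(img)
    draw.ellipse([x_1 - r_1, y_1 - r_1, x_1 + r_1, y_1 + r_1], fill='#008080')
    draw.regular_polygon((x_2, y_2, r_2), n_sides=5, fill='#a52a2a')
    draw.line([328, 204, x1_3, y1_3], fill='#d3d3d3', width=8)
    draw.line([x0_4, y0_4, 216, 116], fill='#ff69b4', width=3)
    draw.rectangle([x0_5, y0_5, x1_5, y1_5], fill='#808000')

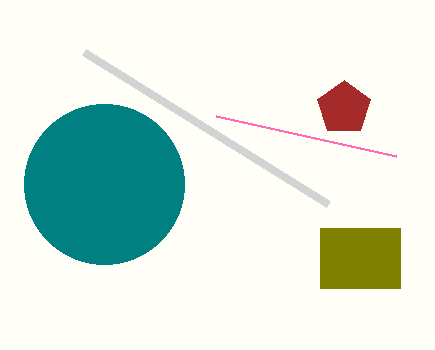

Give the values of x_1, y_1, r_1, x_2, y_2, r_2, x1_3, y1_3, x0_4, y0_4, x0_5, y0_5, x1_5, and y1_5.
x_1 = 104, y_1 = 184, r_1 = 80, x_2 = 344, y_2 = 108, r_2 = 28, x1_3 = 84, y1_3 = 52, x0_4 = 396, y0_4 = 156, x0_5 = 320, y0_5 = 228, x1_5 = 400, y1_5 = 288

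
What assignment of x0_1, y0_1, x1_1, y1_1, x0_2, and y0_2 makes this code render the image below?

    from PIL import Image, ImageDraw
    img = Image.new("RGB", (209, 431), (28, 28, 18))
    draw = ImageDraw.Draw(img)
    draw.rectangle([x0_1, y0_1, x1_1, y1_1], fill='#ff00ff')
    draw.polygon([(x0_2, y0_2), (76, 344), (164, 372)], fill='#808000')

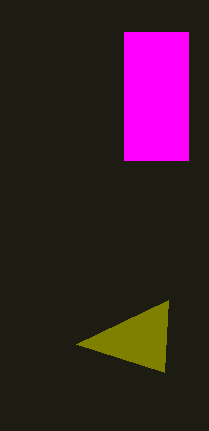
x0_1 = 124
y0_1 = 32
x1_1 = 188
y1_1 = 160
x0_2 = 168
y0_2 = 300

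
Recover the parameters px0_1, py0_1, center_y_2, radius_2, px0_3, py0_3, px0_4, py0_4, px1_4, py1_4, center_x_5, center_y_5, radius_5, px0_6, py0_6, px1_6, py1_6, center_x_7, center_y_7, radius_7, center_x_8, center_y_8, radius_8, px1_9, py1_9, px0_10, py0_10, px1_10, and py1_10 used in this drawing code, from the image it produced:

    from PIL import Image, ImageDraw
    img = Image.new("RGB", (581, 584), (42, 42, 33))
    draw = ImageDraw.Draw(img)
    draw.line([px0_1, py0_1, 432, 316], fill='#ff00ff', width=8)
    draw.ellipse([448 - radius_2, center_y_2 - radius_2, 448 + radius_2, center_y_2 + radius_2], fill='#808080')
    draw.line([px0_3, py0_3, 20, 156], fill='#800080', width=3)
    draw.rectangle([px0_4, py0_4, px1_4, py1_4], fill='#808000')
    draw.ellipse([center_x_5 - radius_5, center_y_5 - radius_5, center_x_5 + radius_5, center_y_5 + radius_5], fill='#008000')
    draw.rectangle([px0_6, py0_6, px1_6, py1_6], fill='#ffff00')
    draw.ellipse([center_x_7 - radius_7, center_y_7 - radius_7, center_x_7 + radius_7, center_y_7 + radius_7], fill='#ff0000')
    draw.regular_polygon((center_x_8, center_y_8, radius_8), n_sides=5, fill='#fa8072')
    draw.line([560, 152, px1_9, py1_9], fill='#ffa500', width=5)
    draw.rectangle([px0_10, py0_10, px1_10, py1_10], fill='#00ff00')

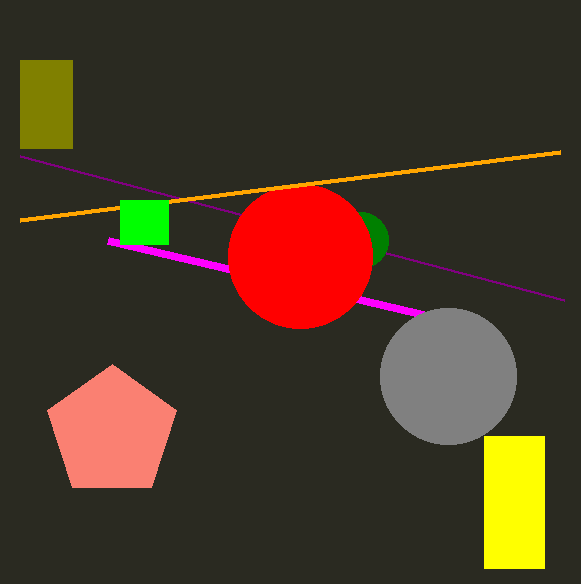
px0_1 = 108, py0_1 = 240, center_y_2 = 376, radius_2 = 68, px0_3 = 564, py0_3 = 300, px0_4 = 20, py0_4 = 60, px1_4 = 72, py1_4 = 148, center_x_5 = 360, center_y_5 = 240, radius_5 = 28, px0_6 = 484, py0_6 = 436, px1_6 = 544, py1_6 = 568, center_x_7 = 300, center_y_7 = 256, radius_7 = 72, center_x_8 = 112, center_y_8 = 432, radius_8 = 68, px1_9 = 20, py1_9 = 220, px0_10 = 120, py0_10 = 200, px1_10 = 168, py1_10 = 244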